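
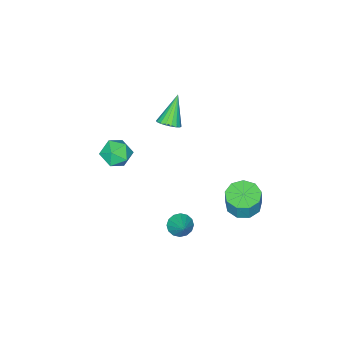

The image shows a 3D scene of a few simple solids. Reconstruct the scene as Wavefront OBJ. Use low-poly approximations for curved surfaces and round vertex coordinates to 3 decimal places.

v -2.333 2.982 -4.51
v -1.481 3.267 -4.709
v -1.255 3.403 -3.549
v -2.107 3.118 -3.35
v -1.874 3.759 -4.69
v -1.648 3.894 -3.53
v -2.481 3.887 -4.587
v -2.255 4.023 -3.427
v -3.019 3.592 -4.448
v -2.794 3.727 -3.288
v -3.236 3.011 -4.338
v -3.01 3.147 -3.178
v -3.03 2.417 -4.309
v -2.805 2.553 -3.148
v -2.498 2.088 -4.373
v -2.273 2.223 -3.213
v -1.889 2.176 -4.502
v -1.663 2.312 -3.342
v -1.487 2.642 -4.635
v -1.261 2.778 -3.474
v 1.25 1.922 -3.963
v 1.576 2.188 -4.484
v 1.89 2.718 -3.157
v 1.291 2.382 -4.449
v 0.994 2.452 -4.283
v 0.767 2.381 -4.031
v 0.668 2.187 -3.761
v 0.726 1.921 -3.545
v 0.924 1.657 -3.441
v 1.21 1.463 -3.477
v 1.506 1.392 -3.642
v 1.734 1.464 -3.894
v 1.832 1.658 -4.164
v 1.774 1.923 -4.38
v -2.416 -2.025 -1.254
v -2.082 -2.579 -1.125
v -3.484 -2.335 0.174
v -1.935 -2.376 -0.971
v -1.883 -2.104 -0.873
v -1.938 -1.816 -0.851
v -2.087 -1.569 -0.909
v -2.301 -1.413 -1.035
v -2.538 -1.378 -1.205
v -2.751 -1.471 -1.384
v -2.898 -1.674 -1.538
v -2.95 -1.946 -1.635
v -2.895 -2.234 -1.657
v -2.746 -2.48 -1.6
v -2.532 -2.637 -1.474
v -2.295 -2.672 -1.304
v 0.003 -2.903 -3.522
v 0.777 -3.119 -3.064
v -0.797 -3.721 -2.556
v -0.023 -3.937 -2.098
v -0.347 -3.071 -2.076
v 0.147 -2.565 -2.673
v -0.167 -4.275 -2.947
v 0.327 -3.769 -3.544
v 0.672 -3.967 -2.709
v 0.561 -3.223 -2.17
v -0.581 -3.617 -3.45
v -0.692 -2.873 -2.911
f 2 1 5
f 2 5 3
f 3 5 6
f 3 6 4
f 5 1 7
f 5 7 6
f 6 7 8
f 6 8 4
f 7 1 9
f 7 9 8
f 8 9 10
f 8 10 4
f 9 1 11
f 9 11 10
f 10 11 12
f 10 12 4
f 11 1 13
f 11 13 12
f 12 13 14
f 12 14 4
f 13 1 15
f 13 15 14
f 14 15 16
f 14 16 4
f 15 1 17
f 15 17 16
f 16 17 18
f 16 18 4
f 17 1 19
f 17 19 18
f 18 19 20
f 18 20 4
f 19 1 2
f 19 2 20
f 20 2 3
f 20 3 4
f 22 21 24
f 22 24 23
f 24 21 25
f 24 25 23
f 25 21 26
f 25 26 23
f 26 21 27
f 26 27 23
f 27 21 28
f 27 28 23
f 28 21 29
f 28 29 23
f 29 21 30
f 29 30 23
f 30 21 31
f 30 31 23
f 31 21 32
f 31 32 23
f 32 21 33
f 32 33 23
f 33 21 34
f 33 34 23
f 34 21 22
f 34 22 23
f 36 35 38
f 36 38 37
f 38 35 39
f 38 39 37
f 39 35 40
f 39 40 37
f 40 35 41
f 40 41 37
f 41 35 42
f 41 42 37
f 42 35 43
f 42 43 37
f 43 35 44
f 43 44 37
f 44 35 45
f 44 45 37
f 45 35 46
f 45 46 37
f 46 35 47
f 46 47 37
f 47 35 48
f 47 48 37
f 48 35 49
f 48 49 37
f 49 35 50
f 49 50 37
f 50 35 36
f 50 36 37
f 51 62 56
f 51 56 52
f 51 52 58
f 51 58 61
f 51 61 62
f 52 56 60
f 56 62 55
f 62 61 53
f 61 58 57
f 58 52 59
f 54 60 55
f 54 55 53
f 54 53 57
f 54 57 59
f 54 59 60
f 55 60 56
f 53 55 62
f 57 53 61
f 59 57 58
f 60 59 52



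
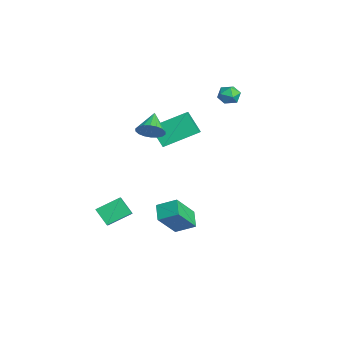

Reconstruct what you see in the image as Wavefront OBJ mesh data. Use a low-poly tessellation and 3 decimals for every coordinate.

v -1.906 -4.14 -3.841
v -2.02 -2.743 -3.158
v -1.179 -3.657 -4.708
v -1.294 -2.26 -4.025
v -1.206 -4.32 -3.355
v -1.321 -2.923 -2.672
v -0.48 -3.837 -4.222
v -0.594 -2.44 -3.539
v 2.141 -0.666 -3.557
v 1.18 -0.532 -3.037
v 2.576 0.348 -3.012
v 1.615 0.481 -2.493
v 2.805 -1.761 -2.047
v 1.844 -1.628 -1.528
v 3.24 -0.748 -1.503
v 2.279 -0.614 -0.983
v 0.894 -1.704 3.551
v 1.374 -1.18 3.94
v -0.214 -1.236 4.289
v 1.263 -0.99 3.654
v 1.08 -0.942 3.348
v 0.859 -1.044 3.082
v 0.645 -1.277 2.909
v 0.481 -1.595 2.863
v 0.398 -1.934 2.953
v 0.414 -2.227 3.162
v 0.524 -2.417 3.448
v 0.708 -2.465 3.755
v 0.928 -2.363 4.021
v 1.142 -2.13 4.194
v 1.306 -1.812 4.24
v 1.389 -1.473 4.149
v -0.937 -1.322 2.848
v -0.857 0.654 3.764
v -2.217 -0.943 2.142
v -2.137 1.033 3.059
v -0.143 -0.813 1.681
v -0.063 1.163 2.598
v -1.423 -0.434 0.976
v -1.343 1.542 1.892
v -3.458 4.318 3.489
v -3.02 3.744 3.421
v -4.36 3.676 3.099
v -3.922 3.102 3.031
v -4.093 3.352 3.69
v -3.535 3.748 3.931
v -3.845 3.672 2.589
v -3.287 4.068 2.83
v -3.259 3.344 2.864
v -3.412 3.147 3.545
v -3.968 4.273 2.975
v -4.121 4.076 3.656
f 2 4 1
f 5 2 1
f 1 4 3
f 3 5 1
f 2 8 4
f 6 2 5
f 6 8 2
f 4 8 3
f 7 5 3
f 3 8 7
f 7 6 5
f 8 6 7
f 10 12 9
f 13 10 9
f 9 12 11
f 11 13 9
f 10 16 12
f 14 10 13
f 14 16 10
f 12 16 11
f 15 13 11
f 11 16 15
f 15 14 13
f 16 14 15
f 18 17 20
f 18 20 19
f 20 17 21
f 20 21 19
f 21 17 22
f 21 22 19
f 22 17 23
f 22 23 19
f 23 17 24
f 23 24 19
f 24 17 25
f 24 25 19
f 25 17 26
f 25 26 19
f 26 17 27
f 26 27 19
f 27 17 28
f 27 28 19
f 28 17 29
f 28 29 19
f 29 17 30
f 29 30 19
f 30 17 31
f 30 31 19
f 31 17 32
f 31 32 19
f 32 17 18
f 32 18 19
f 34 36 33
f 37 34 33
f 33 36 35
f 35 37 33
f 34 40 36
f 38 34 37
f 38 40 34
f 36 40 35
f 39 37 35
f 35 40 39
f 39 38 37
f 40 38 39
f 41 52 46
f 41 46 42
f 41 42 48
f 41 48 51
f 41 51 52
f 42 46 50
f 46 52 45
f 52 51 43
f 51 48 47
f 48 42 49
f 44 50 45
f 44 45 43
f 44 43 47
f 44 47 49
f 44 49 50
f 45 50 46
f 43 45 52
f 47 43 51
f 49 47 48
f 50 49 42



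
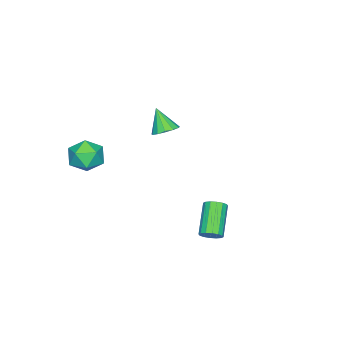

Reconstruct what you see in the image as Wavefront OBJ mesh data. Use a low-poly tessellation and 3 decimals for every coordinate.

v -2.435 -3.113 -0.519
v -2.12 -3.655 -0.756
v -2.705 -3.767 0.619
v -1.859 -3.45 -0.576
v -1.78 -3.138 -0.378
v -1.91 -2.818 -0.225
v -2.206 -2.592 -0.165
v -2.575 -2.531 -0.218
v -2.9 -2.655 -0.366
v -3.076 -2.924 -0.563
v -3.05 -3.254 -0.746
v -2.828 -3.538 -0.857
v -2.481 -3.688 -0.86
v 2.749 -3.134 1.395
v 3.262 -2.768 0.762
v 3.558 -4.332 1.358
v 4.071 -3.966 0.725
v 4.092 -3.644 1.558
v 3.592 -2.903 1.581
v 3.228 -4.197 0.539
v 2.728 -3.456 0.562
v 3.558 -3.425 0.232
v 4.092 -3.083 0.862
v 2.728 -4.017 1.258
v 3.262 -3.675 1.888
v 2.739 2.079 -2.377
v 3.008 2.285 -1.982
v 1.81 1.827 -0.928
v 1.541 1.621 -1.323
v 2.852 2.485 -2.072
v 1.654 2.027 -1.018
v 2.666 2.576 -2.244
v 1.468 2.119 -1.19
v 2.499 2.534 -2.452
v 1.301 2.077 -1.398
v 2.397 2.37 -2.639
v 1.199 1.913 -1.585
v 2.387 2.128 -2.756
v 1.189 1.671 -1.702
v 2.47 1.873 -2.772
v 1.272 1.415 -1.718
v 2.626 1.673 -2.682
v 1.428 1.215 -1.628
v 2.812 1.581 -2.51
v 1.614 1.124 -1.456
v 2.979 1.623 -2.302
v 1.781 1.166 -1.248
v 3.081 1.787 -2.115
v 1.883 1.33 -1.061
v 3.091 2.029 -1.998
v 1.893 1.572 -0.944
f 2 1 4
f 2 4 3
f 4 1 5
f 4 5 3
f 5 1 6
f 5 6 3
f 6 1 7
f 6 7 3
f 7 1 8
f 7 8 3
f 8 1 9
f 8 9 3
f 9 1 10
f 9 10 3
f 10 1 11
f 10 11 3
f 11 1 12
f 11 12 3
f 12 1 13
f 12 13 3
f 13 1 2
f 13 2 3
f 14 25 19
f 14 19 15
f 14 15 21
f 14 21 24
f 14 24 25
f 15 19 23
f 19 25 18
f 25 24 16
f 24 21 20
f 21 15 22
f 17 23 18
f 17 18 16
f 17 16 20
f 17 20 22
f 17 22 23
f 18 23 19
f 16 18 25
f 20 16 24
f 22 20 21
f 23 22 15
f 27 26 30
f 27 30 28
f 28 30 31
f 28 31 29
f 30 26 32
f 30 32 31
f 31 32 33
f 31 33 29
f 32 26 34
f 32 34 33
f 33 34 35
f 33 35 29
f 34 26 36
f 34 36 35
f 35 36 37
f 35 37 29
f 36 26 38
f 36 38 37
f 37 38 39
f 37 39 29
f 38 26 40
f 38 40 39
f 39 40 41
f 39 41 29
f 40 26 42
f 40 42 41
f 41 42 43
f 41 43 29
f 42 26 44
f 42 44 43
f 43 44 45
f 43 45 29
f 44 26 46
f 44 46 45
f 45 46 47
f 45 47 29
f 46 26 48
f 46 48 47
f 47 48 49
f 47 49 29
f 48 26 50
f 48 50 49
f 49 50 51
f 49 51 29
f 50 26 27
f 50 27 51
f 51 27 28
f 51 28 29



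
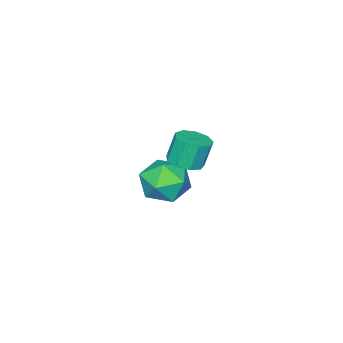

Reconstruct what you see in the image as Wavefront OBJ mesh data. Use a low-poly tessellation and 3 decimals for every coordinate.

v 0.776 -0.682 1.441
v 1.385 -0.983 1.649
v 1.072 -0.839 2.768
v 0.464 -0.538 2.559
v 1.443 -0.503 1.604
v 1.131 -0.359 2.722
v 1.19 -0.107 1.482
v 0.878 0.037 2.601
v 0.743 0.02 1.341
v 0.431 0.164 2.46
v 0.311 -0.181 1.247
v -0.001 -0.038 2.365
v 0.097 -0.617 1.243
v -0.215 -0.473 2.361
v 0.201 -1.083 1.332
v -0.111 -0.94 2.45
v 0.573 -1.362 1.472
v 0.261 -1.218 2.59
v 1.041 -1.322 1.597
v 0.729 -1.178 2.715
v -2.434 -3.44 -1.699
v -1.574 -2.746 -1.912
v -1.666 -4.714 -2.748
v -0.806 -4.02 -2.961
v -0.938 -4.452 -1.93
v -1.413 -3.664 -1.282
v -1.827 -3.796 -3.378
v -2.302 -3.008 -2.73
v -1.199 -2.966 -2.95
v -0.65 -3.371 -2.056
v -2.59 -4.089 -2.604
v -2.041 -4.494 -1.71
f 2 1 5
f 2 5 3
f 3 5 6
f 3 6 4
f 5 1 7
f 5 7 6
f 6 7 8
f 6 8 4
f 7 1 9
f 7 9 8
f 8 9 10
f 8 10 4
f 9 1 11
f 9 11 10
f 10 11 12
f 10 12 4
f 11 1 13
f 11 13 12
f 12 13 14
f 12 14 4
f 13 1 15
f 13 15 14
f 14 15 16
f 14 16 4
f 15 1 17
f 15 17 16
f 16 17 18
f 16 18 4
f 17 1 19
f 17 19 18
f 18 19 20
f 18 20 4
f 19 1 2
f 19 2 20
f 20 2 3
f 20 3 4
f 21 32 26
f 21 26 22
f 21 22 28
f 21 28 31
f 21 31 32
f 22 26 30
f 26 32 25
f 32 31 23
f 31 28 27
f 28 22 29
f 24 30 25
f 24 25 23
f 24 23 27
f 24 27 29
f 24 29 30
f 25 30 26
f 23 25 32
f 27 23 31
f 29 27 28
f 30 29 22



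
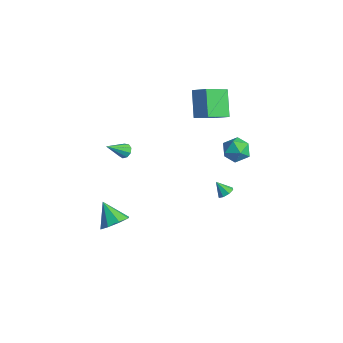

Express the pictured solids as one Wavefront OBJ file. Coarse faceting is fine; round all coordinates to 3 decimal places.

v 2.308 3.826 2.678
v 2.844 4.241 1.916
v 2.996 2.359 2.364
v 3.532 2.774 1.602
v 3.744 3.021 2.568
v 3.319 3.928 2.762
v 2.521 2.672 1.518
v 2.096 3.579 1.712
v 2.976 3.527 1.199
v 3.732 3.743 1.848
v 2.108 2.857 2.432
v 2.864 3.073 3.081
v -1.989 -1.875 0.956
v -1.722 -2.2 0.571
v -2.011 -3.225 2.084
v -1.461 -2.017 0.796
v -1.447 -1.767 1.095
v -1.686 -1.568 1.329
v -2.068 -1.512 1.388
v -2.412 -1.626 1.245
v -2.559 -1.856 0.967
v -2.439 -2.095 0.683
v -2.108 -2.231 0.527
v -0.641 4.202 2.299
v -0.416 2.35 3.368
v -1.912 4.932 3.83
v -1.687 3.081 4.899
v 0.287 4.639 2.861
v 0.512 2.788 3.93
v -0.984 5.37 4.392
v -0.759 3.518 5.461
v 1.215 3.788 -3.908
v 1.713 3.716 -3.562
v 0.585 3.452 -3.072
v 1.531 4.145 -3.527
v 1.164 4.364 -3.715
v 0.828 4.247 -4.016
v 0.718 3.86 -4.254
v 0.9 3.432 -4.289
v 1.266 3.212 -4.101
v 1.603 3.33 -3.8
v -0.467 -3.679 -4.411
v 0.282 -3.775 -3.666
v -1.733 -3.761 -3.149
v 0.086 -3.001 -3.813
v -0.433 -2.625 -4.31
v -0.972 -2.866 -4.866
v -1.215 -3.584 -5.156
v -1.02 -4.358 -5.009
v -0.5 -4.734 -4.513
v 0.039 -4.493 -3.956
f 1 12 6
f 1 6 2
f 1 2 8
f 1 8 11
f 1 11 12
f 2 6 10
f 6 12 5
f 12 11 3
f 11 8 7
f 8 2 9
f 4 10 5
f 4 5 3
f 4 3 7
f 4 7 9
f 4 9 10
f 5 10 6
f 3 5 12
f 7 3 11
f 9 7 8
f 10 9 2
f 14 13 16
f 14 16 15
f 16 13 17
f 16 17 15
f 17 13 18
f 17 18 15
f 18 13 19
f 18 19 15
f 19 13 20
f 19 20 15
f 20 13 21
f 20 21 15
f 21 13 22
f 21 22 15
f 22 13 23
f 22 23 15
f 23 13 14
f 23 14 15
f 25 27 24
f 28 25 24
f 24 27 26
f 26 28 24
f 25 31 27
f 29 25 28
f 29 31 25
f 27 31 26
f 30 28 26
f 26 31 30
f 30 29 28
f 31 29 30
f 33 32 35
f 33 35 34
f 35 32 36
f 35 36 34
f 36 32 37
f 36 37 34
f 37 32 38
f 37 38 34
f 38 32 39
f 38 39 34
f 39 32 40
f 39 40 34
f 40 32 41
f 40 41 34
f 41 32 33
f 41 33 34
f 43 42 45
f 43 45 44
f 45 42 46
f 45 46 44
f 46 42 47
f 46 47 44
f 47 42 48
f 47 48 44
f 48 42 49
f 48 49 44
f 49 42 50
f 49 50 44
f 50 42 51
f 50 51 44
f 51 42 43
f 51 43 44



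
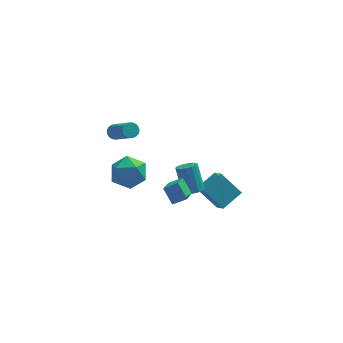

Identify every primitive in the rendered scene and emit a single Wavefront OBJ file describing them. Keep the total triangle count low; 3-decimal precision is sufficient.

v 0.726 -3.351 -1.918
v 0.378 -4.654 -1.174
v 0.24 -2.712 -1.025
v -0.108 -4.015 -0.282
v 1.568 -3.325 -1.478
v 1.22 -4.628 -0.735
v 1.082 -2.686 -0.586
v 0.734 -3.989 0.158
v -1.861 0.86 -2.207
v -1.213 0.079 -2.939
v -2.787 -0.719 -1.341
v -2.139 -1.5 -2.073
v -1.554 -0.855 -1.175
v -0.982 0.121 -1.71
v -3.018 -0.761 -2.57
v -2.446 0.215 -3.105
v -1.928 -0.923 -3.163
v -1.023 -0.98 -2.301
v -2.977 0.34 -1.979
v -2.072 0.283 -1.117
v 1.767 -1.895 -2.629
v 2.151 -1.383 -2.827
v 1.778 -0.494 -1.248
v 1.393 -1.005 -1.051
v 1.834 -1.307 -2.944
v 1.461 -0.418 -1.366
v 1.499 -1.389 -2.978
v 1.125 -0.499 -1.399
v 1.235 -1.606 -2.918
v 0.862 -0.717 -1.339
v 1.114 -1.901 -2.78
v 0.741 -1.011 -1.202
v 1.168 -2.194 -2.603
v 0.794 -1.304 -1.024
v 1.382 -2.406 -2.432
v 1.009 -1.517 -0.853
v 1.699 -2.482 -2.314
v 1.326 -1.593 -0.736
v 2.035 -2.401 -2.281
v 1.661 -1.511 -0.702
v 2.298 -2.183 -2.341
v 1.925 -1.294 -0.762
v 2.419 -1.889 -2.478
v 2.046 -0.999 -0.9
v 2.366 -1.596 -2.656
v 1.992 -0.706 -1.077
v -2.747 -1.53 2.829
v -2.29 -1.263 2.809
v -1.415 -2.663 4.172
v -1.873 -2.93 4.191
v -2.393 -1.165 2.977
v -1.519 -2.564 4.339
v -2.558 -1.129 3.119
v -1.683 -2.529 4.482
v -2.755 -1.163 3.211
v -1.881 -2.563 4.573
v -2.951 -1.261 3.237
v -2.077 -2.66 4.599
v -3.112 -1.405 3.192
v -2.238 -2.804 4.555
v -3.21 -1.57 3.085
v -2.335 -2.97 4.447
v -3.227 -1.729 2.933
v -2.353 -3.128 4.295
v -3.162 -1.854 2.763
v -2.288 -3.253 4.126
v -3.025 -1.922 2.605
v -2.151 -3.321 3.967
v -2.84 -1.923 2.485
v -1.965 -3.322 3.848
v -2.639 -1.856 2.425
v -1.764 -3.255 3.787
v -2.457 -1.733 2.434
v -1.582 -3.132 3.797
v -2.324 -1.574 2.512
v -1.45 -2.974 3.875
v -2.265 -1.408 2.645
v -1.391 -2.808 4.007
v 3.222 -1 -5.165
v 3.528 -1.954 -4.384
v 2.025 -0.339 -3.89
v 2.331 -1.293 -3.109
v 4.389 -0.107 -4.531
v 4.695 -1.061 -3.75
v 3.192 0.554 -3.256
v 3.498 -0.4 -2.475
f 2 4 1
f 5 2 1
f 1 4 3
f 3 5 1
f 2 8 4
f 6 2 5
f 6 8 2
f 4 8 3
f 7 5 3
f 3 8 7
f 7 6 5
f 8 6 7
f 9 20 14
f 9 14 10
f 9 10 16
f 9 16 19
f 9 19 20
f 10 14 18
f 14 20 13
f 20 19 11
f 19 16 15
f 16 10 17
f 12 18 13
f 12 13 11
f 12 11 15
f 12 15 17
f 12 17 18
f 13 18 14
f 11 13 20
f 15 11 19
f 17 15 16
f 18 17 10
f 22 21 25
f 22 25 23
f 23 25 26
f 23 26 24
f 25 21 27
f 25 27 26
f 26 27 28
f 26 28 24
f 27 21 29
f 27 29 28
f 28 29 30
f 28 30 24
f 29 21 31
f 29 31 30
f 30 31 32
f 30 32 24
f 31 21 33
f 31 33 32
f 32 33 34
f 32 34 24
f 33 21 35
f 33 35 34
f 34 35 36
f 34 36 24
f 35 21 37
f 35 37 36
f 36 37 38
f 36 38 24
f 37 21 39
f 37 39 38
f 38 39 40
f 38 40 24
f 39 21 41
f 39 41 40
f 40 41 42
f 40 42 24
f 41 21 43
f 41 43 42
f 42 43 44
f 42 44 24
f 43 21 45
f 43 45 44
f 44 45 46
f 44 46 24
f 45 21 22
f 45 22 46
f 46 22 23
f 46 23 24
f 48 47 51
f 48 51 49
f 49 51 52
f 49 52 50
f 51 47 53
f 51 53 52
f 52 53 54
f 52 54 50
f 53 47 55
f 53 55 54
f 54 55 56
f 54 56 50
f 55 47 57
f 55 57 56
f 56 57 58
f 56 58 50
f 57 47 59
f 57 59 58
f 58 59 60
f 58 60 50
f 59 47 61
f 59 61 60
f 60 61 62
f 60 62 50
f 61 47 63
f 61 63 62
f 62 63 64
f 62 64 50
f 63 47 65
f 63 65 64
f 64 65 66
f 64 66 50
f 65 47 67
f 65 67 66
f 66 67 68
f 66 68 50
f 67 47 69
f 67 69 68
f 68 69 70
f 68 70 50
f 69 47 71
f 69 71 70
f 70 71 72
f 70 72 50
f 71 47 73
f 71 73 72
f 72 73 74
f 72 74 50
f 73 47 75
f 73 75 74
f 74 75 76
f 74 76 50
f 75 47 77
f 75 77 76
f 76 77 78
f 76 78 50
f 77 47 48
f 77 48 78
f 78 48 49
f 78 49 50
f 80 82 79
f 83 80 79
f 79 82 81
f 81 83 79
f 80 86 82
f 84 80 83
f 84 86 80
f 82 86 81
f 85 83 81
f 81 86 85
f 85 84 83
f 86 84 85



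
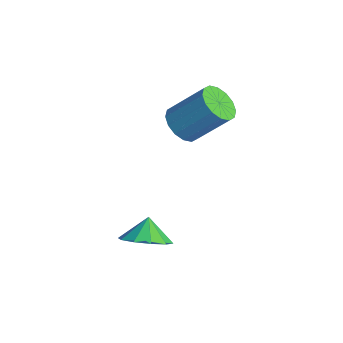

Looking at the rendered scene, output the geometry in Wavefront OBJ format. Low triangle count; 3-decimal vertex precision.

v 3.599 -2.574 -2.284
v 4.253 -1.689 -2.289
v 3.001 -2.126 -1.476
v 3.746 -1.578 -2.727
v 3.182 -1.847 -2.996
v 2.778 -2.394 -2.993
v 2.687 -3.009 -2.718
v 2.945 -3.458 -2.278
v 3.453 -3.57 -1.84
v 4.016 -3.301 -1.571
v 4.421 -2.754 -1.574
v 4.511 -2.139 -1.849
v -0.251 1.11 0.231
v 0.38 0.432 0.444
v 1.202 1.693 2.022
v 0.571 2.37 1.809
v 0.602 0.711 0.106
v 1.424 1.972 1.683
v 0.596 1.097 -0.199
v 1.417 2.357 1.378
v 0.363 1.486 -0.389
v 1.184 2.747 1.189
v -0.035 1.774 -0.412
v 0.786 3.035 1.165
v -0.49 1.885 -0.263
v 0.331 3.145 1.314
v -0.882 1.787 0.018
v -0.06 3.048 1.596
v -1.104 1.508 0.357
v -0.282 2.769 1.934
v -1.097 1.123 0.662
v -0.276 2.383 2.239
v -0.864 0.733 0.851
v -0.043 1.994 2.429
v -0.466 0.445 0.875
v 0.355 1.706 2.452
v -0.011 0.335 0.726
v 0.81 1.595 2.303
f 2 1 4
f 2 4 3
f 4 1 5
f 4 5 3
f 5 1 6
f 5 6 3
f 6 1 7
f 6 7 3
f 7 1 8
f 7 8 3
f 8 1 9
f 8 9 3
f 9 1 10
f 9 10 3
f 10 1 11
f 10 11 3
f 11 1 12
f 11 12 3
f 12 1 2
f 12 2 3
f 14 13 17
f 14 17 15
f 15 17 18
f 15 18 16
f 17 13 19
f 17 19 18
f 18 19 20
f 18 20 16
f 19 13 21
f 19 21 20
f 20 21 22
f 20 22 16
f 21 13 23
f 21 23 22
f 22 23 24
f 22 24 16
f 23 13 25
f 23 25 24
f 24 25 26
f 24 26 16
f 25 13 27
f 25 27 26
f 26 27 28
f 26 28 16
f 27 13 29
f 27 29 28
f 28 29 30
f 28 30 16
f 29 13 31
f 29 31 30
f 30 31 32
f 30 32 16
f 31 13 33
f 31 33 32
f 32 33 34
f 32 34 16
f 33 13 35
f 33 35 34
f 34 35 36
f 34 36 16
f 35 13 37
f 35 37 36
f 36 37 38
f 36 38 16
f 37 13 14
f 37 14 38
f 38 14 15
f 38 15 16



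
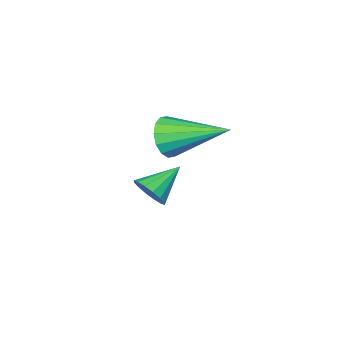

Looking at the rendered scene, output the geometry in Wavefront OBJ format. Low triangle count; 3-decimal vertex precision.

v 2.102 -2.236 -0.773
v 2.412 -2.051 -0.269
v 0.998 -2.204 -0.107
v 2.329 -1.78 -0.419
v 2.185 -1.631 -0.665
v 2.019 -1.645 -0.939
v 1.876 -1.816 -1.169
v 1.793 -2.101 -1.293
v 1.793 -2.421 -1.277
v 1.876 -2.692 -1.127
v 2.019 -2.841 -0.881
v 2.185 -2.828 -0.607
v 2.329 -2.656 -0.377
v 2.412 -2.372 -0.253
v 2.746 -0.585 2.618
v 3.033 -0.198 2.096
v 1.894 1.025 3.342
v 2.709 -0.31 1.964
v 2.395 -0.496 2.007
v 2.175 -0.705 2.214
v 2.108 -0.883 2.529
v 2.212 -0.98 2.868
v 2.459 -0.972 3.139
v 2.783 -0.859 3.272
v 3.097 -0.674 3.229
v 3.317 -0.464 3.022
v 3.384 -0.287 2.707
v 3.281 -0.189 2.368
f 2 1 4
f 2 4 3
f 4 1 5
f 4 5 3
f 5 1 6
f 5 6 3
f 6 1 7
f 6 7 3
f 7 1 8
f 7 8 3
f 8 1 9
f 8 9 3
f 9 1 10
f 9 10 3
f 10 1 11
f 10 11 3
f 11 1 12
f 11 12 3
f 12 1 13
f 12 13 3
f 13 1 14
f 13 14 3
f 14 1 2
f 14 2 3
f 16 15 18
f 16 18 17
f 18 15 19
f 18 19 17
f 19 15 20
f 19 20 17
f 20 15 21
f 20 21 17
f 21 15 22
f 21 22 17
f 22 15 23
f 22 23 17
f 23 15 24
f 23 24 17
f 24 15 25
f 24 25 17
f 25 15 26
f 25 26 17
f 26 15 27
f 26 27 17
f 27 15 28
f 27 28 17
f 28 15 16
f 28 16 17



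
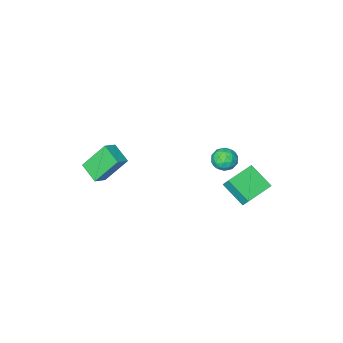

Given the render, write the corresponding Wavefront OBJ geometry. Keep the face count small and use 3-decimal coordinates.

v -1.303 2.902 4.301
v -0.901 3.425 3.814
v -0.519 1.915 3.886
v -0.117 2.438 3.399
v -0.042 2.496 4.214
v -0.526 3.106 4.47
v -0.894 2.234 3.23
v -1.378 2.844 3.486
v -0.648 3.012 3.152
v -0.122 3.174 3.76
v -1.298 2.166 3.94
v -0.772 2.328 4.548
v -1.17 3.25 4.094
v -0.25 2.09 3.606
v -0.205 2.124 4.085
v 0.031 2.431 3.799
v -0.95 3.063 4.479
v -0.714 3.37 4.193
v -0.21 2.824 4.428
v -0.706 1.97 3.507
v -0.47 2.277 3.221
v -1.451 2.909 3.901
v -1.215 3.216 3.615
v -1.21 2.516 3.272
v -0.786 3.315 3.418
v -0.325 2.735 3.175
v -0.781 2.615 3.075
v -1.066 2.974 3.226
v -0.476 3.411 3.776
v -0.016 2.83 3.532
v 0.028 2.864 4.011
v -0.256 3.223 4.161
v -0.328 3.168 3.387
v -1.404 2.51 4.168
v -0.944 1.929 3.924
v -1.164 2.117 3.539
v -1.448 2.476 3.689
v -1.095 2.605 4.525
v -0.634 2.025 4.282
v -0.354 2.366 4.474
v -0.639 2.725 4.625
v -1.092 2.172 4.313
v -2.168 2.723 2.266
v -2.213 3.183 2.944
v -2.541 4.144 1.278
v -2.586 4.603 1.956
v -0.294 3.117 2.124
v -0.339 3.576 2.802
v -0.667 4.537 1.136
v -0.712 4.997 1.814
v 2.438 -3.834 1.963
v 3.272 -3.616 2.429
v 2.405 -2.526 1.411
v 3.239 -2.308 1.877
v 3.581 -4.532 0.243
v 4.415 -4.314 0.709
v 3.548 -3.224 -0.309
v 4.382 -3.006 0.157
f 1 38 17
f 38 12 41
f 17 41 6
f 38 41 17
f 1 17 13
f 17 6 18
f 13 18 2
f 17 18 13
f 1 13 22
f 13 2 23
f 22 23 8
f 13 23 22
f 1 22 34
f 22 8 37
f 34 37 11
f 22 37 34
f 1 34 38
f 34 11 42
f 38 42 12
f 34 42 38
f 2 18 29
f 18 6 32
f 29 32 10
f 18 32 29
f 6 41 19
f 41 12 40
f 19 40 5
f 41 40 19
f 12 42 39
f 42 11 35
f 39 35 3
f 42 35 39
f 11 37 36
f 37 8 24
f 36 24 7
f 37 24 36
f 8 23 28
f 23 2 25
f 28 25 9
f 23 25 28
f 4 30 16
f 30 10 31
f 16 31 5
f 30 31 16
f 4 16 14
f 16 5 15
f 14 15 3
f 16 15 14
f 4 14 21
f 14 3 20
f 21 20 7
f 14 20 21
f 4 21 26
f 21 7 27
f 26 27 9
f 21 27 26
f 4 26 30
f 26 9 33
f 30 33 10
f 26 33 30
f 5 31 19
f 31 10 32
f 19 32 6
f 31 32 19
f 3 15 39
f 15 5 40
f 39 40 12
f 15 40 39
f 7 20 36
f 20 3 35
f 36 35 11
f 20 35 36
f 9 27 28
f 27 7 24
f 28 24 8
f 27 24 28
f 10 33 29
f 33 9 25
f 29 25 2
f 33 25 29
f 44 46 43
f 47 44 43
f 43 46 45
f 45 47 43
f 44 50 46
f 48 44 47
f 48 50 44
f 46 50 45
f 49 47 45
f 45 50 49
f 49 48 47
f 50 48 49
f 52 54 51
f 55 52 51
f 51 54 53
f 53 55 51
f 52 58 54
f 56 52 55
f 56 58 52
f 54 58 53
f 57 55 53
f 53 58 57
f 57 56 55
f 58 56 57



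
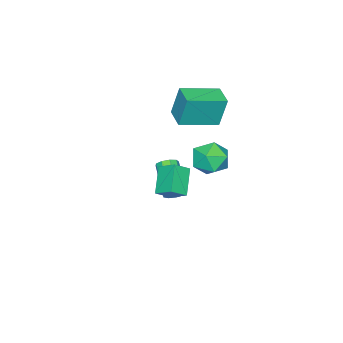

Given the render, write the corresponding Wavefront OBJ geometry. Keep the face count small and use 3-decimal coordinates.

v -0.679 2.447 1.779
v 0.065 2.226 1.069
v -1.305 0.874 1.611
v -0.561 0.653 0.901
v -0.3 0.793 1.91
v 0.087 1.765 2.014
v -1.327 1.335 0.666
v -0.94 2.307 0.77
v -0.336 1.539 0.381
v 0.299 1.204 1.15
v -1.539 1.896 1.53
v -0.904 1.561 2.299
v -4.126 -0.777 1.677
v -4.333 -0.431 3.4
v -3.36 0.193 1.574
v -3.568 0.539 3.297
v -2.492 -2.019 2.123
v -2.7 -1.673 3.846
v -1.727 -1.049 2.02
v -1.934 -0.703 3.743
v -2.214 -1.6 -3.657
v -1.772 -1.618 -3.252
v -2.884 -2.879 -2.097
v -3.326 -2.86 -2.503
v -2.029 -1.311 -3.165
v -3.142 -2.572 -2.01
v -2.373 -1.139 -3.308
v -3.486 -2.399 -2.153
v -2.642 -1.182 -3.615
v -3.755 -2.443 -2.46
v -2.711 -1.421 -3.942
v -3.824 -2.682 -2.787
v -2.547 -1.743 -4.135
v -3.659 -3.004 -2.98
v -2.227 -1.999 -4.105
v -3.339 -3.259 -2.951
v -1.9 -2.067 -3.866
v -3.013 -3.328 -2.711
v -1.721 -1.917 -3.529
v -2.834 -3.178 -2.374
v 1.92 0.393 1.792
v 1.964 1.318 2.348
v 1.209 0.758 1.242
v 1.254 1.682 1.798
v 2.966 0.938 0.802
v 3.011 1.862 1.358
v 2.256 1.302 0.252
v 2.3 2.227 0.808
f 1 12 6
f 1 6 2
f 1 2 8
f 1 8 11
f 1 11 12
f 2 6 10
f 6 12 5
f 12 11 3
f 11 8 7
f 8 2 9
f 4 10 5
f 4 5 3
f 4 3 7
f 4 7 9
f 4 9 10
f 5 10 6
f 3 5 12
f 7 3 11
f 9 7 8
f 10 9 2
f 14 16 13
f 17 14 13
f 13 16 15
f 15 17 13
f 14 20 16
f 18 14 17
f 18 20 14
f 16 20 15
f 19 17 15
f 15 20 19
f 19 18 17
f 20 18 19
f 22 21 25
f 22 25 23
f 23 25 26
f 23 26 24
f 25 21 27
f 25 27 26
f 26 27 28
f 26 28 24
f 27 21 29
f 27 29 28
f 28 29 30
f 28 30 24
f 29 21 31
f 29 31 30
f 30 31 32
f 30 32 24
f 31 21 33
f 31 33 32
f 32 33 34
f 32 34 24
f 33 21 35
f 33 35 34
f 34 35 36
f 34 36 24
f 35 21 37
f 35 37 36
f 36 37 38
f 36 38 24
f 37 21 39
f 37 39 38
f 38 39 40
f 38 40 24
f 39 21 22
f 39 22 40
f 40 22 23
f 40 23 24
f 42 44 41
f 45 42 41
f 41 44 43
f 43 45 41
f 42 48 44
f 46 42 45
f 46 48 42
f 44 48 43
f 47 45 43
f 43 48 47
f 47 46 45
f 48 46 47



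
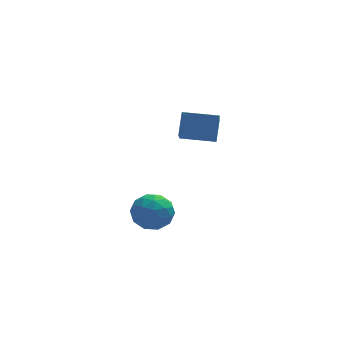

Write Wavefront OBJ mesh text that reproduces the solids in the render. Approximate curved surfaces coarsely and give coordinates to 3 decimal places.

v -1.41 -0.233 3.923
v -1.175 0.453 4.941
v -1.144 1.524 2.677
v -0.909 2.21 3.695
v 0.169 -0.57 3.785
v 0.404 0.116 4.803
v 0.435 1.187 2.539
v 0.67 1.873 3.557
v -2.44 1.386 -2.015
v -1.838 1.352 -1.167
v -3.062 -0.132 -1.633
v -2.46 -0.166 -0.785
v -3.255 0.505 -0.833
v -2.871 1.443 -1.069
v -2.029 -0.223 -1.731
v -1.645 0.715 -1.967
v -1.584 0.358 -0.991
v -2.342 0.808 -0.436
v -2.558 0.412 -2.364
v -3.316 0.862 -1.809
v -2.085 1.502 -1.624
v -2.815 -0.282 -1.176
v -3.283 0.112 -1.204
v -2.929 0.092 -0.705
v -2.691 1.555 -1.567
v -2.338 1.536 -1.068
v -3.17 1.038 -0.872
v -2.562 -0.316 -1.732
v -2.209 -0.335 -1.233
v -1.971 1.128 -2.095
v -1.617 1.108 -1.596
v -1.73 0.182 -1.928
v -1.582 0.899 -1.022
v -1.947 0.006 -0.798
v -1.694 -0.027 -1.354
v -1.468 0.524 -1.493
v -2.027 1.163 -0.696
v -2.392 0.27 -0.472
v -2.859 0.664 -0.5
v -2.634 1.216 -0.639
v -1.877 0.578 -0.593
v -2.508 0.95 -2.328
v -2.873 0.057 -2.104
v -2.266 0.004 -2.161
v -2.041 0.556 -2.3
v -2.953 1.214 -2.002
v -3.318 0.321 -1.778
v -3.432 0.696 -1.307
v -3.206 1.247 -1.446
v -3.023 0.642 -2.207
f 2 4 1
f 5 2 1
f 1 4 3
f 3 5 1
f 2 8 4
f 6 2 5
f 6 8 2
f 4 8 3
f 7 5 3
f 3 8 7
f 7 6 5
f 8 6 7
f 9 46 25
f 46 20 49
f 25 49 14
f 46 49 25
f 9 25 21
f 25 14 26
f 21 26 10
f 25 26 21
f 9 21 30
f 21 10 31
f 30 31 16
f 21 31 30
f 9 30 42
f 30 16 45
f 42 45 19
f 30 45 42
f 9 42 46
f 42 19 50
f 46 50 20
f 42 50 46
f 10 26 37
f 26 14 40
f 37 40 18
f 26 40 37
f 14 49 27
f 49 20 48
f 27 48 13
f 49 48 27
f 20 50 47
f 50 19 43
f 47 43 11
f 50 43 47
f 19 45 44
f 45 16 32
f 44 32 15
f 45 32 44
f 16 31 36
f 31 10 33
f 36 33 17
f 31 33 36
f 12 38 24
f 38 18 39
f 24 39 13
f 38 39 24
f 12 24 22
f 24 13 23
f 22 23 11
f 24 23 22
f 12 22 29
f 22 11 28
f 29 28 15
f 22 28 29
f 12 29 34
f 29 15 35
f 34 35 17
f 29 35 34
f 12 34 38
f 34 17 41
f 38 41 18
f 34 41 38
f 13 39 27
f 39 18 40
f 27 40 14
f 39 40 27
f 11 23 47
f 23 13 48
f 47 48 20
f 23 48 47
f 15 28 44
f 28 11 43
f 44 43 19
f 28 43 44
f 17 35 36
f 35 15 32
f 36 32 16
f 35 32 36
f 18 41 37
f 41 17 33
f 37 33 10
f 41 33 37



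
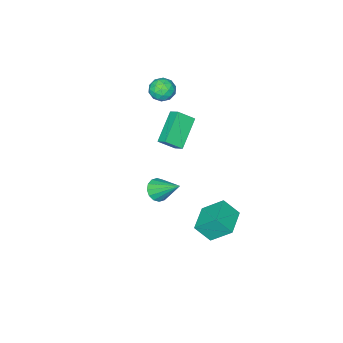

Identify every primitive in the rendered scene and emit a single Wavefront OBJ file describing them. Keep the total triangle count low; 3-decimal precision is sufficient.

v 0.022 1.074 -0.504
v 0.783 1.182 -0.457
v -0.262 2.546 0.744
v 0.665 1.414 -0.758
v 0.374 1.556 -0.991
v -0.011 1.568 -1.094
v -0.387 1.448 -1.038
v -0.654 1.228 -0.839
v -0.739 0.967 -0.551
v -0.62 0.735 -0.25
v -0.33 0.593 -0.016
v 0.055 0.581 0.086
v 0.431 0.7 0.031
v 0.698 0.92 -0.168
v -3.275 2.429 -4.616
v -2.718 1.688 -3.622
v -3.899 3.527 -3.447
v -3.341 2.785 -2.453
v -1.819 3.375 -4.727
v -1.261 2.633 -3.733
v -2.442 4.472 -3.558
v -1.885 3.731 -2.564
v -4.462 -2.639 3.742
v -3.94 -1.997 3.892
v -3.4 -3.423 3.408
v -2.878 -2.781 3.558
v -3.284 -3.15 4.195
v -3.94 -2.666 4.402
v -3.4 -2.754 2.898
v -4.056 -2.27 3.105
v -3.284 -2.068 3.37
v -3.212 -2.312 4.172
v -4.128 -3.108 3.128
v -4.056 -3.352 3.93
v -4.294 -2.249 3.846
v -3.046 -3.171 3.454
v -3.285 -3.388 3.828
v -2.978 -3.01 3.916
v -4.294 -2.643 4.146
v -3.987 -2.265 4.234
v -3.602 -2.943 4.412
v -3.353 -3.155 3.066
v -3.046 -2.777 3.154
v -4.362 -2.41 3.384
v -4.055 -2.032 3.472
v -3.738 -2.477 2.888
v -3.602 -1.913 3.628
v -2.978 -2.374 3.432
v -3.284 -2.358 3.044
v -3.67 -2.074 3.165
v -3.56 -2.057 4.099
v -2.936 -2.518 3.903
v -3.174 -2.735 4.277
v -3.56 -2.45 4.399
v -3.174 -2.099 3.792
v -4.404 -2.902 3.397
v -3.78 -3.363 3.201
v -3.78 -2.97 2.901
v -4.166 -2.685 3.023
v -4.362 -3.046 3.868
v -3.738 -3.507 3.672
v -3.67 -3.346 4.135
v -4.056 -3.062 4.256
v -4.166 -3.321 3.508
v -1.365 0.913 2.248
v -2.94 0.193 3.437
v -1.333 1.577 2.694
v -2.907 0.856 3.882
v -0.573 0.384 2.978
v -2.147 -0.337 4.166
v -0.54 1.047 3.423
v -2.115 0.327 4.612
f 2 1 4
f 2 4 3
f 4 1 5
f 4 5 3
f 5 1 6
f 5 6 3
f 6 1 7
f 6 7 3
f 7 1 8
f 7 8 3
f 8 1 9
f 8 9 3
f 9 1 10
f 9 10 3
f 10 1 11
f 10 11 3
f 11 1 12
f 11 12 3
f 12 1 13
f 12 13 3
f 13 1 14
f 13 14 3
f 14 1 2
f 14 2 3
f 16 18 15
f 19 16 15
f 15 18 17
f 17 19 15
f 16 22 18
f 20 16 19
f 20 22 16
f 18 22 17
f 21 19 17
f 17 22 21
f 21 20 19
f 22 20 21
f 23 60 39
f 60 34 63
f 39 63 28
f 60 63 39
f 23 39 35
f 39 28 40
f 35 40 24
f 39 40 35
f 23 35 44
f 35 24 45
f 44 45 30
f 35 45 44
f 23 44 56
f 44 30 59
f 56 59 33
f 44 59 56
f 23 56 60
f 56 33 64
f 60 64 34
f 56 64 60
f 24 40 51
f 40 28 54
f 51 54 32
f 40 54 51
f 28 63 41
f 63 34 62
f 41 62 27
f 63 62 41
f 34 64 61
f 64 33 57
f 61 57 25
f 64 57 61
f 33 59 58
f 59 30 46
f 58 46 29
f 59 46 58
f 30 45 50
f 45 24 47
f 50 47 31
f 45 47 50
f 26 52 38
f 52 32 53
f 38 53 27
f 52 53 38
f 26 38 36
f 38 27 37
f 36 37 25
f 38 37 36
f 26 36 43
f 36 25 42
f 43 42 29
f 36 42 43
f 26 43 48
f 43 29 49
f 48 49 31
f 43 49 48
f 26 48 52
f 48 31 55
f 52 55 32
f 48 55 52
f 27 53 41
f 53 32 54
f 41 54 28
f 53 54 41
f 25 37 61
f 37 27 62
f 61 62 34
f 37 62 61
f 29 42 58
f 42 25 57
f 58 57 33
f 42 57 58
f 31 49 50
f 49 29 46
f 50 46 30
f 49 46 50
f 32 55 51
f 55 31 47
f 51 47 24
f 55 47 51
f 66 68 65
f 69 66 65
f 65 68 67
f 67 69 65
f 66 72 68
f 70 66 69
f 70 72 66
f 68 72 67
f 71 69 67
f 67 72 71
f 71 70 69
f 72 70 71



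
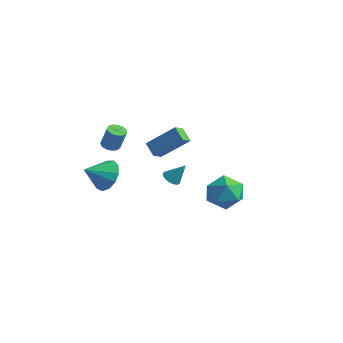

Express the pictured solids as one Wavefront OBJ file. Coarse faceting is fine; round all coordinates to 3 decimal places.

v -2.503 -3.628 3.205
v -2.081 -3.926 3.087
v -1.676 -3.831 4.297
v -2.097 -3.532 4.415
v -2 -3.643 3.038
v -1.595 -3.548 4.248
v -2.079 -3.355 3.041
v -1.673 -3.26 4.252
v -2.292 -3.153 3.097
v -1.887 -3.058 4.307
v -2.572 -3.102 3.187
v -2.167 -3.007 4.397
v -2.83 -3.218 3.282
v -2.425 -3.123 4.493
v -2.984 -3.464 3.353
v -2.579 -3.369 4.564
v -2.986 -3.762 3.377
v -2.58 -3.667 4.587
v -2.833 -4.017 3.346
v -2.428 -3.922 4.557
v -2.576 -4.148 3.27
v -2.171 -4.053 4.481
v -2.296 -4.115 3.174
v -1.891 -4.019 4.384
v -0.477 4.293 -3.485
v 0.077 3.344 -2.954
v -2.217 3.656 -2.806
v -1.663 2.707 -2.275
v -1.482 3.836 -1.849
v -0.407 4.229 -2.269
v -1.733 2.771 -3.491
v -0.658 3.164 -3.911
v -0.699 2.404 -2.958
v -0.544 3.062 -1.943
v -1.596 3.938 -3.817
v -1.441 4.596 -2.802
v -3.159 0.134 0.566
v -3.925 0.34 1.125
v -3.275 0.84 0.146
v -4.04 1.047 0.704
v -1.94 1.113 1.876
v -2.705 1.32 2.434
v -2.055 1.82 1.455
v -2.821 2.026 2.014
v 0.767 -2.539 1.638
v 1.194 -2.845 1.513
v 1.353 -2.121 2.622
v 1.24 -2.622 1.391
v 1.177 -2.38 1.325
v 1.021 -2.174 1.331
v 0.806 -2.052 1.407
v 0.582 -2.042 1.536
v 0.401 -2.146 1.689
v 0.303 -2.339 1.829
v 0.312 -2.579 1.926
v 0.424 -2.809 1.957
v 0.616 -2.978 1.914
v 0.842 -3.046 1.809
v 1.05 -2.998 1.664
v -3.472 -3.012 0.262
v -2.707 -3.57 -0.168
v -3.908 -4.208 1.038
v -2.485 -3.334 0.321
v -2.576 -2.996 0.79
v -2.952 -2.663 1.092
v -3.493 -2.441 1.131
v -4.027 -2.4 0.893
v -4.385 -2.554 0.456
v -4.453 -2.853 -0.044
v -4.21 -3.203 -0.446
v -3.732 -3.492 -0.623
v -3.172 -3.629 -0.52
f 2 1 5
f 2 5 3
f 3 5 6
f 3 6 4
f 5 1 7
f 5 7 6
f 6 7 8
f 6 8 4
f 7 1 9
f 7 9 8
f 8 9 10
f 8 10 4
f 9 1 11
f 9 11 10
f 10 11 12
f 10 12 4
f 11 1 13
f 11 13 12
f 12 13 14
f 12 14 4
f 13 1 15
f 13 15 14
f 14 15 16
f 14 16 4
f 15 1 17
f 15 17 16
f 16 17 18
f 16 18 4
f 17 1 19
f 17 19 18
f 18 19 20
f 18 20 4
f 19 1 21
f 19 21 20
f 20 21 22
f 20 22 4
f 21 1 23
f 21 23 22
f 22 23 24
f 22 24 4
f 23 1 2
f 23 2 24
f 24 2 3
f 24 3 4
f 25 36 30
f 25 30 26
f 25 26 32
f 25 32 35
f 25 35 36
f 26 30 34
f 30 36 29
f 36 35 27
f 35 32 31
f 32 26 33
f 28 34 29
f 28 29 27
f 28 27 31
f 28 31 33
f 28 33 34
f 29 34 30
f 27 29 36
f 31 27 35
f 33 31 32
f 34 33 26
f 38 40 37
f 41 38 37
f 37 40 39
f 39 41 37
f 38 44 40
f 42 38 41
f 42 44 38
f 40 44 39
f 43 41 39
f 39 44 43
f 43 42 41
f 44 42 43
f 46 45 48
f 46 48 47
f 48 45 49
f 48 49 47
f 49 45 50
f 49 50 47
f 50 45 51
f 50 51 47
f 51 45 52
f 51 52 47
f 52 45 53
f 52 53 47
f 53 45 54
f 53 54 47
f 54 45 55
f 54 55 47
f 55 45 56
f 55 56 47
f 56 45 57
f 56 57 47
f 57 45 58
f 57 58 47
f 58 45 59
f 58 59 47
f 59 45 46
f 59 46 47
f 61 60 63
f 61 63 62
f 63 60 64
f 63 64 62
f 64 60 65
f 64 65 62
f 65 60 66
f 65 66 62
f 66 60 67
f 66 67 62
f 67 60 68
f 67 68 62
f 68 60 69
f 68 69 62
f 69 60 70
f 69 70 62
f 70 60 71
f 70 71 62
f 71 60 72
f 71 72 62
f 72 60 61
f 72 61 62



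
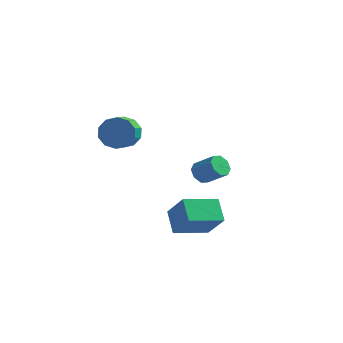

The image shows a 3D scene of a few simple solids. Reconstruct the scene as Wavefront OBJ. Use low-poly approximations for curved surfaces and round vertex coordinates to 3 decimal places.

v 1.464 2.327 -2.517
v 1.837 2.83 -2.947
v 3.069 2.697 -2.033
v 2.696 2.193 -1.603
v 1.543 3.083 -2.513
v 2.775 2.949 -1.599
v 1.202 2.892 -2.081
v 2.435 2.758 -1.168
v 1.015 2.371 -1.905
v 2.247 2.237 -0.991
v 1.091 1.823 -2.087
v 2.323 1.69 -1.173
v 1.385 1.571 -2.521
v 2.617 1.437 -1.607
v 1.725 1.762 -2.952
v 2.958 1.628 -2.039
v 1.913 2.283 -3.129
v 3.145 2.149 -2.215
v -0.984 -2.345 2.233
v -0.492 -1.937 3.053
v -0.345 -3.027 3.507
v -0.836 -3.435 2.687
v -1.119 -1.964 3.191
v -0.972 -3.054 3.645
v -1.695 -2.137 2.963
v -1.547 -3.227 3.417
v -1.999 -2.39 2.456
v -1.851 -3.48 2.91
v -1.915 -2.625 1.864
v -1.767 -3.715 2.318
v -1.475 -2.753 1.413
v -1.328 -3.843 1.867
v -0.848 -2.726 1.275
v -0.701 -3.816 1.729
v -0.273 -2.553 1.503
v -0.125 -3.643 1.957
v 0.031 -2.3 2.01
v 0.179 -3.39 2.464
v -0.053 -2.065 2.602
v 0.095 -3.155 3.056
v 1.04 -1.206 -3.893
v 2.223 -1.829 -2.366
v 2.417 0.331 -4.333
v 3.6 -0.292 -2.805
v 1.8 -2.168 -4.875
v 2.983 -2.791 -3.347
v 3.177 -0.631 -5.314
v 4.36 -1.254 -3.787
f 2 1 5
f 2 5 3
f 3 5 6
f 3 6 4
f 5 1 7
f 5 7 6
f 6 7 8
f 6 8 4
f 7 1 9
f 7 9 8
f 8 9 10
f 8 10 4
f 9 1 11
f 9 11 10
f 10 11 12
f 10 12 4
f 11 1 13
f 11 13 12
f 12 13 14
f 12 14 4
f 13 1 15
f 13 15 14
f 14 15 16
f 14 16 4
f 15 1 17
f 15 17 16
f 16 17 18
f 16 18 4
f 17 1 2
f 17 2 18
f 18 2 3
f 18 3 4
f 20 19 23
f 20 23 21
f 21 23 24
f 21 24 22
f 23 19 25
f 23 25 24
f 24 25 26
f 24 26 22
f 25 19 27
f 25 27 26
f 26 27 28
f 26 28 22
f 27 19 29
f 27 29 28
f 28 29 30
f 28 30 22
f 29 19 31
f 29 31 30
f 30 31 32
f 30 32 22
f 31 19 33
f 31 33 32
f 32 33 34
f 32 34 22
f 33 19 35
f 33 35 34
f 34 35 36
f 34 36 22
f 35 19 37
f 35 37 36
f 36 37 38
f 36 38 22
f 37 19 39
f 37 39 38
f 38 39 40
f 38 40 22
f 39 19 20
f 39 20 40
f 40 20 21
f 40 21 22
f 42 44 41
f 45 42 41
f 41 44 43
f 43 45 41
f 42 48 44
f 46 42 45
f 46 48 42
f 44 48 43
f 47 45 43
f 43 48 47
f 47 46 45
f 48 46 47



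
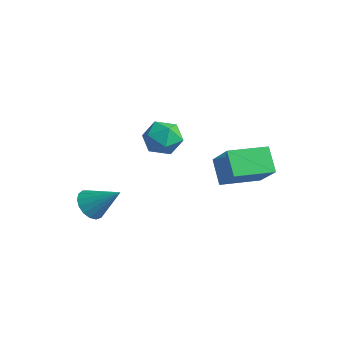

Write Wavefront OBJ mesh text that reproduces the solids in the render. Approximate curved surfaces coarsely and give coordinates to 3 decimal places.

v -4.528 -4.378 -4.162
v -3.86 -4.955 -4.486
v -3.212 -3.562 -2.898
v -3.828 -4.594 -4.752
v -3.957 -4.183 -4.883
v -4.217 -3.817 -4.849
v -4.548 -3.58 -4.658
v -4.874 -3.525 -4.353
v -5.121 -3.666 -4.005
v -5.233 -3.97 -3.692
v -5.183 -4.368 -3.488
v -4.983 -4.768 -3.438
v -4.679 -5.079 -3.554
v -4.34 -5.229 -3.809
v -4.045 -5.184 -4.145
v -0.433 -2.273 1.702
v 0.119 -3.124 1.386
v -1.019 -3.156 3.054
v -0.467 -4.007 2.738
v 0.042 -3.149 3.102
v 0.404 -2.603 2.266
v -1.304 -3.677 2.174
v -0.942 -3.131 1.338
v -0.419 -3.991 1.677
v 0.412 -3.665 2.251
v -1.312 -2.615 2.189
v -0.481 -2.289 2.763
v -0.471 -0.084 -0.586
v 0.909 -0.383 0.873
v 0.185 1.943 -0.792
v 1.565 1.644 0.667
v 0.555 -0.524 -1.647
v 1.935 -0.823 -0.188
v 1.211 1.503 -1.853
v 2.591 1.204 -0.394
f 2 1 4
f 2 4 3
f 4 1 5
f 4 5 3
f 5 1 6
f 5 6 3
f 6 1 7
f 6 7 3
f 7 1 8
f 7 8 3
f 8 1 9
f 8 9 3
f 9 1 10
f 9 10 3
f 10 1 11
f 10 11 3
f 11 1 12
f 11 12 3
f 12 1 13
f 12 13 3
f 13 1 14
f 13 14 3
f 14 1 15
f 14 15 3
f 15 1 2
f 15 2 3
f 16 27 21
f 16 21 17
f 16 17 23
f 16 23 26
f 16 26 27
f 17 21 25
f 21 27 20
f 27 26 18
f 26 23 22
f 23 17 24
f 19 25 20
f 19 20 18
f 19 18 22
f 19 22 24
f 19 24 25
f 20 25 21
f 18 20 27
f 22 18 26
f 24 22 23
f 25 24 17
f 29 31 28
f 32 29 28
f 28 31 30
f 30 32 28
f 29 35 31
f 33 29 32
f 33 35 29
f 31 35 30
f 34 32 30
f 30 35 34
f 34 33 32
f 35 33 34



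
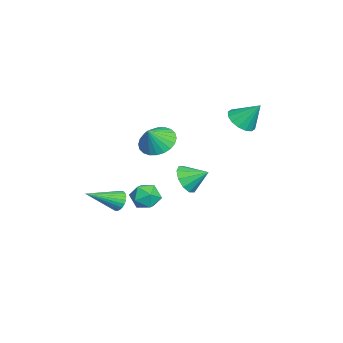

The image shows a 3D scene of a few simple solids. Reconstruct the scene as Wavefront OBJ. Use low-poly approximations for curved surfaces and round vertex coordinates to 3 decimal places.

v 0.767 -1.282 2.41
v 1.198 -1.851 1.895
v 1.293 -1.678 3.29
v 1.411 -1.581 1.89
v 1.525 -1.266 1.964
v 1.524 -0.953 2.105
v 1.408 -0.69 2.293
v 1.194 -0.517 2.499
v 0.915 -0.461 2.691
v 0.614 -0.53 2.84
v 0.335 -0.713 2.924
v 0.123 -0.982 2.929
v 0.008 -1.297 2.856
v 0.009 -1.61 2.714
v 0.126 -1.873 2.526
v 0.34 -2.046 2.321
v 0.619 -2.102 2.129
v 0.92 -2.034 1.979
v -2.58 2.288 2.06
v -1.815 2.143 2.014
v -2.36 3.112 3.12
v -1.875 2.464 1.777
v -2.124 2.738 1.616
v -2.495 2.891 1.573
v -2.889 2.883 1.662
v -3.2 2.715 1.857
v -3.345 2.433 2.106
v -3.285 2.112 2.344
v -3.036 1.838 2.505
v -2.665 1.685 2.548
v -2.271 1.693 2.459
v -1.96 1.861 2.264
v 2.735 -2.801 -0.177
v 3.195 -2.748 -0.455
v 3.345 -4.159 0.577
v 3.237 -2.633 -0.283
v 3.203 -2.545 -0.095
v 3.097 -2.495 0.08
v 2.937 -2.491 0.216
v 2.745 -2.535 0.293
v 2.552 -2.619 0.297
v 2.387 -2.731 0.23
v 2.274 -2.853 0.1
v 2.232 -2.968 -0.071
v 2.266 -3.057 -0.259
v 2.372 -3.107 -0.435
v 2.532 -3.11 -0.571
v 2.724 -3.066 -0.647
v 2.917 -2.982 -0.652
v 3.082 -2.87 -0.584
v -0.863 -1.5 -1.198
v -0.542 -1.15 -1.814
v -0.778 -2.61 -1.786
v -0.457 -2.26 -2.402
v -0.062 -2.31 -1.734
v -0.114 -1.624 -1.371
v -1.206 -2.136 -2.229
v -1.258 -1.45 -1.866
v -0.754 -1.542 -2.452
v -0.047 -1.65 -2.146
v -1.273 -2.11 -1.454
v -0.566 -2.218 -1.148
v -3.088 -0.144 -2.014
v -2.273 -0.284 -2.079
v -2.872 0.844 -1.426
v -2.419 -0.009 -2.487
v -2.821 0.214 -2.714
v -3.325 0.301 -2.674
v -3.739 0.217 -2.382
v -3.904 -0.004 -1.95
v -3.757 -0.279 -1.542
v -3.355 -0.502 -1.315
v -2.851 -0.589 -1.355
v -2.438 -0.505 -1.647
f 2 1 4
f 2 4 3
f 4 1 5
f 4 5 3
f 5 1 6
f 5 6 3
f 6 1 7
f 6 7 3
f 7 1 8
f 7 8 3
f 8 1 9
f 8 9 3
f 9 1 10
f 9 10 3
f 10 1 11
f 10 11 3
f 11 1 12
f 11 12 3
f 12 1 13
f 12 13 3
f 13 1 14
f 13 14 3
f 14 1 15
f 14 15 3
f 15 1 16
f 15 16 3
f 16 1 17
f 16 17 3
f 17 1 18
f 17 18 3
f 18 1 2
f 18 2 3
f 20 19 22
f 20 22 21
f 22 19 23
f 22 23 21
f 23 19 24
f 23 24 21
f 24 19 25
f 24 25 21
f 25 19 26
f 25 26 21
f 26 19 27
f 26 27 21
f 27 19 28
f 27 28 21
f 28 19 29
f 28 29 21
f 29 19 30
f 29 30 21
f 30 19 31
f 30 31 21
f 31 19 32
f 31 32 21
f 32 19 20
f 32 20 21
f 34 33 36
f 34 36 35
f 36 33 37
f 36 37 35
f 37 33 38
f 37 38 35
f 38 33 39
f 38 39 35
f 39 33 40
f 39 40 35
f 40 33 41
f 40 41 35
f 41 33 42
f 41 42 35
f 42 33 43
f 42 43 35
f 43 33 44
f 43 44 35
f 44 33 45
f 44 45 35
f 45 33 46
f 45 46 35
f 46 33 47
f 46 47 35
f 47 33 48
f 47 48 35
f 48 33 49
f 48 49 35
f 49 33 50
f 49 50 35
f 50 33 34
f 50 34 35
f 51 62 56
f 51 56 52
f 51 52 58
f 51 58 61
f 51 61 62
f 52 56 60
f 56 62 55
f 62 61 53
f 61 58 57
f 58 52 59
f 54 60 55
f 54 55 53
f 54 53 57
f 54 57 59
f 54 59 60
f 55 60 56
f 53 55 62
f 57 53 61
f 59 57 58
f 60 59 52
f 64 63 66
f 64 66 65
f 66 63 67
f 66 67 65
f 67 63 68
f 67 68 65
f 68 63 69
f 68 69 65
f 69 63 70
f 69 70 65
f 70 63 71
f 70 71 65
f 71 63 72
f 71 72 65
f 72 63 73
f 72 73 65
f 73 63 74
f 73 74 65
f 74 63 64
f 74 64 65



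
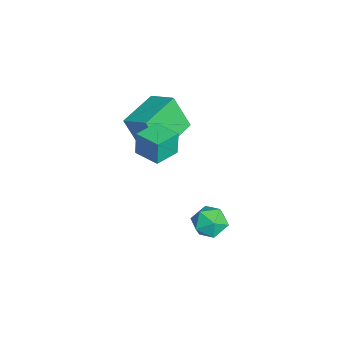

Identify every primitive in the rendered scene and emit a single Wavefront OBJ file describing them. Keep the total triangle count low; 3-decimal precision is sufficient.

v 0.315 0.707 -4.357
v 1.13 0.406 -3.955
v -0.49 0.094 -3.185
v 0.325 -0.207 -2.783
v 0.127 0.728 -2.82
v 0.624 1.107 -3.544
v 0.016 -0.607 -3.596
v 0.513 -0.228 -4.32
v 0.945 -0.406 -3.485
v 1.013 0.419 -3.005
v -0.373 0.081 -4.135
v -0.305 0.906 -3.655
v -0.333 -2.166 1.853
v -0.44 -2.117 3.087
v 0.578 -1.226 1.894
v 0.471 -1.176 3.129
v 0.609 -3.084 1.971
v 0.502 -3.034 3.206
v 1.52 -2.143 2.013
v 1.413 -2.094 3.247
v -1.268 -2.823 0.519
v -1.582 -3.582 2.243
v -2.939 -1.529 0.784
v -3.253 -2.287 2.509
v -0.407 -1.833 1.111
v -0.721 -2.591 2.836
v -2.078 -0.538 1.377
v -2.392 -1.297 3.101
f 1 12 6
f 1 6 2
f 1 2 8
f 1 8 11
f 1 11 12
f 2 6 10
f 6 12 5
f 12 11 3
f 11 8 7
f 8 2 9
f 4 10 5
f 4 5 3
f 4 3 7
f 4 7 9
f 4 9 10
f 5 10 6
f 3 5 12
f 7 3 11
f 9 7 8
f 10 9 2
f 14 16 13
f 17 14 13
f 13 16 15
f 15 17 13
f 14 20 16
f 18 14 17
f 18 20 14
f 16 20 15
f 19 17 15
f 15 20 19
f 19 18 17
f 20 18 19
f 22 24 21
f 25 22 21
f 21 24 23
f 23 25 21
f 22 28 24
f 26 22 25
f 26 28 22
f 24 28 23
f 27 25 23
f 23 28 27
f 27 26 25
f 28 26 27



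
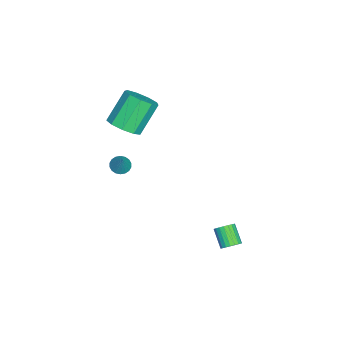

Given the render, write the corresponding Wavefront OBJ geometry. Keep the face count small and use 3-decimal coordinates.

v 3.027 -2.371 1.679
v 3.378 -2.055 1.378
v 3.653 -2.109 2.681
v 3.202 -1.893 1.445
v 2.991 -1.825 1.559
v 2.787 -1.865 1.697
v 2.631 -2.006 1.831
v 2.553 -2.219 1.935
v 2.57 -2.462 1.988
v 2.677 -2.687 1.98
v 2.853 -2.849 1.912
v 3.064 -2.917 1.798
v 3.268 -2.876 1.661
v 3.424 -2.736 1.527
v 3.502 -2.523 1.423
v 3.485 -2.28 1.369
v 3.56 3.424 -3.6
v 3.858 3.651 -3.171
v 3.078 3.162 -2.37
v 2.78 2.936 -2.8
v 3.702 3.823 -3.218
v 2.922 3.334 -2.418
v 3.521 3.926 -3.332
v 2.741 3.437 -2.531
v 3.347 3.942 -3.492
v 2.567 3.453 -2.691
v 3.21 3.869 -3.671
v 2.43 3.38 -2.87
v 3.133 3.718 -3.837
v 2.353 3.229 -3.036
v 3.13 3.517 -3.963
v 2.35 3.028 -3.162
v 3.201 3.3 -4.026
v 2.421 2.811 -3.225
v 3.335 3.105 -4.015
v 2.555 2.616 -3.214
v 3.507 2.964 -3.933
v 2.727 2.476 -3.132
v 3.689 2.904 -3.793
v 2.909 2.415 -2.992
v 3.848 2.933 -3.62
v 3.068 2.444 -2.819
v 3.957 3.047 -3.443
v 3.177 2.558 -2.643
v 3.998 3.227 -3.294
v 3.218 2.738 -2.493
v 3.963 3.44 -3.198
v 3.183 2.952 -2.397
v 0.376 -2.737 2.376
v 0.945 -3.244 3.007
v -0.147 -2.49 4.596
v -0.716 -1.983 3.964
v 1.21 -2.631 2.898
v 0.118 -1.877 4.487
v 1.085 -2.067 2.545
v -0.007 -1.313 4.133
v 0.628 -1.817 2.112
v -0.464 -1.063 3.701
v 0.053 -1.997 1.803
v -1.039 -1.243 3.391
v -0.371 -2.524 1.761
v -1.462 -1.77 3.35
v -0.445 -3.15 2.008
v -1.537 -2.396 3.596
v -0.135 -3.583 2.426
v -1.227 -2.829 4.015
v 0.414 -3.621 2.821
v -0.678 -2.866 4.41
f 2 1 4
f 2 4 3
f 4 1 5
f 4 5 3
f 5 1 6
f 5 6 3
f 6 1 7
f 6 7 3
f 7 1 8
f 7 8 3
f 8 1 9
f 8 9 3
f 9 1 10
f 9 10 3
f 10 1 11
f 10 11 3
f 11 1 12
f 11 12 3
f 12 1 13
f 12 13 3
f 13 1 14
f 13 14 3
f 14 1 15
f 14 15 3
f 15 1 16
f 15 16 3
f 16 1 2
f 16 2 3
f 18 17 21
f 18 21 19
f 19 21 22
f 19 22 20
f 21 17 23
f 21 23 22
f 22 23 24
f 22 24 20
f 23 17 25
f 23 25 24
f 24 25 26
f 24 26 20
f 25 17 27
f 25 27 26
f 26 27 28
f 26 28 20
f 27 17 29
f 27 29 28
f 28 29 30
f 28 30 20
f 29 17 31
f 29 31 30
f 30 31 32
f 30 32 20
f 31 17 33
f 31 33 32
f 32 33 34
f 32 34 20
f 33 17 35
f 33 35 34
f 34 35 36
f 34 36 20
f 35 17 37
f 35 37 36
f 36 37 38
f 36 38 20
f 37 17 39
f 37 39 38
f 38 39 40
f 38 40 20
f 39 17 41
f 39 41 40
f 40 41 42
f 40 42 20
f 41 17 43
f 41 43 42
f 42 43 44
f 42 44 20
f 43 17 45
f 43 45 44
f 44 45 46
f 44 46 20
f 45 17 47
f 45 47 46
f 46 47 48
f 46 48 20
f 47 17 18
f 47 18 48
f 48 18 19
f 48 19 20
f 50 49 53
f 50 53 51
f 51 53 54
f 51 54 52
f 53 49 55
f 53 55 54
f 54 55 56
f 54 56 52
f 55 49 57
f 55 57 56
f 56 57 58
f 56 58 52
f 57 49 59
f 57 59 58
f 58 59 60
f 58 60 52
f 59 49 61
f 59 61 60
f 60 61 62
f 60 62 52
f 61 49 63
f 61 63 62
f 62 63 64
f 62 64 52
f 63 49 65
f 63 65 64
f 64 65 66
f 64 66 52
f 65 49 67
f 65 67 66
f 66 67 68
f 66 68 52
f 67 49 50
f 67 50 68
f 68 50 51
f 68 51 52



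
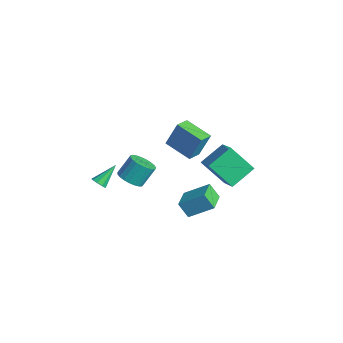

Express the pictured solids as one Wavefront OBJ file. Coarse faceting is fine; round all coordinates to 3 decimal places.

v -4.591 2.352 -0.82
v -4.322 3.049 0.949
v -5.15 3.335 -1.122
v -4.881 4.031 0.647
v -2.839 3.169 -1.407
v -2.57 3.865 0.362
v -3.398 4.151 -1.709
v -3.129 4.848 0.06
v -0.256 1.442 -2.188
v 0.63 2.775 -1.145
v 0.29 1.852 -3.175
v 1.176 3.184 -2.132
v 0.984 0.416 -1.928
v 1.87 1.748 -0.885
v 1.53 0.825 -2.915
v 2.416 2.158 -1.872
v -2.446 -1.196 -1.451
v -1.703 -1.645 -1.092
v -1.75 -0.713 0.17
v -2.494 -0.264 -0.189
v -1.533 -1.358 -1.297
v -1.581 -0.426 -0.035
v -1.522 -1.044 -1.529
v -1.569 -0.112 -0.266
v -1.67 -0.755 -1.747
v -1.718 0.176 -0.485
v -1.953 -0.543 -1.914
v -2 0.388 -0.652
v -2.321 -0.444 -2.001
v -2.368 0.488 -0.739
v -2.711 -0.475 -1.993
v -2.758 0.457 -0.731
v -3.054 -0.63 -1.892
v -3.102 0.302 -0.629
v -3.293 -0.883 -1.714
v -3.341 0.048 -0.451
v -3.385 -1.191 -1.49
v -3.433 -0.259 -0.228
v -3.315 -1.499 -1.26
v -3.363 -0.567 0.002
v -3.095 -1.755 -1.063
v -3.142 -0.823 0.199
v -2.763 -1.914 -0.933
v -2.81 -0.982 0.329
v -2.375 -1.949 -0.893
v -2.423 -1.017 0.37
v -2 -1.854 -0.949
v -2.048 -0.922 0.313
v 2.499 1.146 2.951
v 4.035 0.857 3.864
v 2.258 2.738 3.861
v 3.794 2.449 4.774
v 3.586 2.171 1.446
v 5.122 1.882 2.359
v 3.345 3.763 2.356
v 4.881 3.474 3.269
v -3.379 -2.935 -1.92
v -3.058 -3.193 -1.526
v -3.661 -1.605 -0.82
v -2.836 -2.962 -1.749
v -2.869 -2.719 -2.052
v -3.14 -2.577 -2.293
v -3.523 -2.602 -2.36
v -3.839 -2.784 -2.221
v -3.94 -3.037 -1.942
v -3.778 -3.242 -1.652
v -3.43 -3.304 -1.488
f 2 4 1
f 5 2 1
f 1 4 3
f 3 5 1
f 2 8 4
f 6 2 5
f 6 8 2
f 4 8 3
f 7 5 3
f 3 8 7
f 7 6 5
f 8 6 7
f 10 12 9
f 13 10 9
f 9 12 11
f 11 13 9
f 10 16 12
f 14 10 13
f 14 16 10
f 12 16 11
f 15 13 11
f 11 16 15
f 15 14 13
f 16 14 15
f 18 17 21
f 18 21 19
f 19 21 22
f 19 22 20
f 21 17 23
f 21 23 22
f 22 23 24
f 22 24 20
f 23 17 25
f 23 25 24
f 24 25 26
f 24 26 20
f 25 17 27
f 25 27 26
f 26 27 28
f 26 28 20
f 27 17 29
f 27 29 28
f 28 29 30
f 28 30 20
f 29 17 31
f 29 31 30
f 30 31 32
f 30 32 20
f 31 17 33
f 31 33 32
f 32 33 34
f 32 34 20
f 33 17 35
f 33 35 34
f 34 35 36
f 34 36 20
f 35 17 37
f 35 37 36
f 36 37 38
f 36 38 20
f 37 17 39
f 37 39 38
f 38 39 40
f 38 40 20
f 39 17 41
f 39 41 40
f 40 41 42
f 40 42 20
f 41 17 43
f 41 43 42
f 42 43 44
f 42 44 20
f 43 17 45
f 43 45 44
f 44 45 46
f 44 46 20
f 45 17 47
f 45 47 46
f 46 47 48
f 46 48 20
f 47 17 18
f 47 18 48
f 48 18 19
f 48 19 20
f 50 52 49
f 53 50 49
f 49 52 51
f 51 53 49
f 50 56 52
f 54 50 53
f 54 56 50
f 52 56 51
f 55 53 51
f 51 56 55
f 55 54 53
f 56 54 55
f 58 57 60
f 58 60 59
f 60 57 61
f 60 61 59
f 61 57 62
f 61 62 59
f 62 57 63
f 62 63 59
f 63 57 64
f 63 64 59
f 64 57 65
f 64 65 59
f 65 57 66
f 65 66 59
f 66 57 67
f 66 67 59
f 67 57 58
f 67 58 59



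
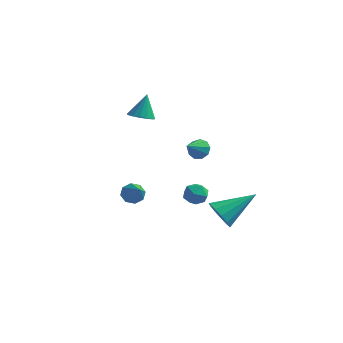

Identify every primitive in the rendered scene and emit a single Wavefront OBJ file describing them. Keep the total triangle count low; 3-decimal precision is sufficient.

v -0.309 -3.034 -0.026
v 0.208 -3.101 0.347
v -0.608 -3.999 0.213
v -0.091 -4.066 0.586
v -0.56 -3.665 0.759
v -0.376 -3.069 0.611
v -0.024 -4.031 -0.051
v 0.16 -3.435 -0.199
v 0.384 -3.718 0.332
v 0.053 -3.491 0.832
v -0.453 -3.609 -0.272
v -0.784 -3.382 0.228
v -0.279 -2.956 2.722
v 0.219 -3.165 2.62
v -0.521 -3.824 3.318
v 0.23 -2.954 2.931
v 0.002 -2.744 3.145
v -0.357 -2.633 3.161
v -0.68 -2.674 2.971
v -0.815 -2.846 2.665
v -0.699 -3.07 2.386
v -0.387 -3.24 2.264
v -0.024 -3.278 2.356
v 0.25 -1.732 -1.998
v 0.747 -1.743 -2.65
v 1.53 -0.528 -1.042
v 0.459 -1.387 -2.712
v 0.105 -1.141 -2.547
v -0.204 -1.082 -2.208
v -0.368 -1.229 -1.803
v -0.336 -1.536 -1.459
v -0.118 -1.905 -1.286
v 0.217 -2.219 -1.339
v 0.562 -2.378 -1.602
v 0.808 -2.332 -1.99
v 0.877 -2.095 -2.38
v -4.461 -0.299 -2.377
v -3.971 -0.248 -2.702
v -3.539 -1.661 -1.203
v -3.981 0.043 -2.356
v -4.272 0.133 -2.023
v -4.674 -0.03 -1.897
v -4.951 -0.351 -2.052
v -4.941 -0.642 -2.397
v -4.65 -0.732 -2.731
v -4.248 -0.569 -2.857
v -3.594 -1.372 3.328
v -3.154 -0.962 3.11
v -3.506 -0.848 4.492
v -3.444 -0.81 3.063
v -3.774 -0.808 3.087
v -4.056 -0.957 3.176
v -4.215 -1.218 3.305
v -4.206 -1.52 3.441
v -4.034 -1.783 3.546
v -3.744 -1.935 3.593
v -3.414 -1.937 3.569
v -3.132 -1.788 3.48
v -2.973 -1.527 3.351
v -2.982 -1.225 3.215
f 1 12 6
f 1 6 2
f 1 2 8
f 1 8 11
f 1 11 12
f 2 6 10
f 6 12 5
f 12 11 3
f 11 8 7
f 8 2 9
f 4 10 5
f 4 5 3
f 4 3 7
f 4 7 9
f 4 9 10
f 5 10 6
f 3 5 12
f 7 3 11
f 9 7 8
f 10 9 2
f 14 13 16
f 14 16 15
f 16 13 17
f 16 17 15
f 17 13 18
f 17 18 15
f 18 13 19
f 18 19 15
f 19 13 20
f 19 20 15
f 20 13 21
f 20 21 15
f 21 13 22
f 21 22 15
f 22 13 23
f 22 23 15
f 23 13 14
f 23 14 15
f 25 24 27
f 25 27 26
f 27 24 28
f 27 28 26
f 28 24 29
f 28 29 26
f 29 24 30
f 29 30 26
f 30 24 31
f 30 31 26
f 31 24 32
f 31 32 26
f 32 24 33
f 32 33 26
f 33 24 34
f 33 34 26
f 34 24 35
f 34 35 26
f 35 24 36
f 35 36 26
f 36 24 25
f 36 25 26
f 38 37 40
f 38 40 39
f 40 37 41
f 40 41 39
f 41 37 42
f 41 42 39
f 42 37 43
f 42 43 39
f 43 37 44
f 43 44 39
f 44 37 45
f 44 45 39
f 45 37 46
f 45 46 39
f 46 37 38
f 46 38 39
f 48 47 50
f 48 50 49
f 50 47 51
f 50 51 49
f 51 47 52
f 51 52 49
f 52 47 53
f 52 53 49
f 53 47 54
f 53 54 49
f 54 47 55
f 54 55 49
f 55 47 56
f 55 56 49
f 56 47 57
f 56 57 49
f 57 47 58
f 57 58 49
f 58 47 59
f 58 59 49
f 59 47 60
f 59 60 49
f 60 47 48
f 60 48 49



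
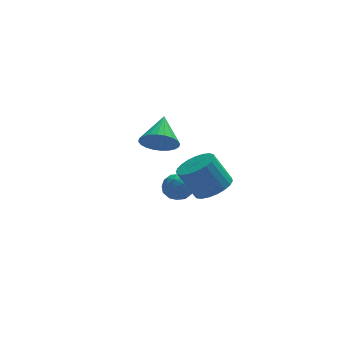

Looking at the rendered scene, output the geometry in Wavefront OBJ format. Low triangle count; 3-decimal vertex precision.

v -1.983 2.109 -3.14
v -1.468 1.837 -2.673
v -2.452 1.003 -3.267
v -1.937 0.731 -2.8
v -2.474 1.181 -2.543
v -2.185 1.865 -2.464
v -1.735 0.975 -3.476
v -1.446 1.659 -3.397
v -1.315 1.136 -2.88
v -1.772 1.264 -2.303
v -2.148 1.576 -3.637
v -2.605 1.704 -3.06
v -1.684 2.07 -2.896
v -2.236 0.77 -3.044
v -2.551 1.035 -2.894
v -2.249 0.875 -2.619
v -2.105 2.086 -2.773
v -1.803 1.927 -2.498
v -2.394 1.541 -2.422
v -2.117 0.913 -3.442
v -1.815 0.754 -3.167
v -1.671 1.965 -3.321
v -1.369 1.805 -3.046
v -1.526 1.299 -3.518
v -1.292 1.498 -2.742
v -1.568 0.848 -2.817
v -1.449 0.992 -3.214
v -1.279 1.393 -3.168
v -1.56 1.573 -2.403
v -1.836 0.923 -2.478
v -2.152 1.188 -2.327
v -1.982 1.59 -2.281
v -1.471 1.162 -2.525
v -2.084 1.917 -3.462
v -2.36 1.267 -3.537
v -1.938 1.25 -3.659
v -1.768 1.652 -3.613
v -2.352 1.992 -3.123
v -2.628 1.342 -3.198
v -2.641 1.447 -2.772
v -2.471 1.848 -2.726
v -2.449 1.678 -3.415
v -1.466 -3.058 -0.274
v -0.919 -3.605 0.144
v -1.607 -3.31 1.432
v -2.154 -2.762 1.014
v -0.74 -3.287 0.167
v -1.428 -2.992 1.455
v -0.686 -2.929 0.113
v -1.375 -2.634 1.401
v -0.767 -2.593 -0.007
v -1.456 -2.298 1.281
v -0.97 -2.338 -0.174
v -1.658 -2.043 1.114
v -1.258 -2.207 -0.358
v -1.946 -1.912 0.93
v -1.581 -2.223 -0.527
v -2.27 -1.928 0.761
v -1.885 -2.383 -0.653
v -2.574 -2.088 0.635
v -2.117 -2.66 -0.713
v -2.805 -2.365 0.575
v -2.236 -3.006 -0.697
v -2.924 -2.711 0.591
v -2.221 -3.361 -0.608
v -2.91 -3.065 0.68
v -2.076 -3.663 -0.462
v -2.765 -3.368 0.826
v -1.826 -3.86 -0.282
v -2.514 -3.565 1.006
v -1.513 -3.919 -0.102
v -2.202 -3.624 1.186
v -1.192 -3.829 0.049
v -1.881 -3.534 1.337
v -3.606 -2.742 2.424
v -2.952 -3.168 2.706
v -3.154 -1.538 3.196
v -2.831 -3.039 2.434
v -2.828 -2.865 2.161
v -2.943 -2.672 1.928
v -3.16 -2.49 1.771
v -3.444 -2.346 1.712
v -3.753 -2.262 1.762
v -4.039 -2.251 1.913
v -4.259 -2.315 2.141
v -4.38 -2.444 2.413
v -4.384 -2.618 2.686
v -4.268 -2.811 2.919
v -4.052 -2.994 3.077
v -3.768 -3.138 3.135
v -3.459 -3.221 3.085
v -3.173 -3.232 2.934
f 1 38 17
f 38 12 41
f 17 41 6
f 38 41 17
f 1 17 13
f 17 6 18
f 13 18 2
f 17 18 13
f 1 13 22
f 13 2 23
f 22 23 8
f 13 23 22
f 1 22 34
f 22 8 37
f 34 37 11
f 22 37 34
f 1 34 38
f 34 11 42
f 38 42 12
f 34 42 38
f 2 18 29
f 18 6 32
f 29 32 10
f 18 32 29
f 6 41 19
f 41 12 40
f 19 40 5
f 41 40 19
f 12 42 39
f 42 11 35
f 39 35 3
f 42 35 39
f 11 37 36
f 37 8 24
f 36 24 7
f 37 24 36
f 8 23 28
f 23 2 25
f 28 25 9
f 23 25 28
f 4 30 16
f 30 10 31
f 16 31 5
f 30 31 16
f 4 16 14
f 16 5 15
f 14 15 3
f 16 15 14
f 4 14 21
f 14 3 20
f 21 20 7
f 14 20 21
f 4 21 26
f 21 7 27
f 26 27 9
f 21 27 26
f 4 26 30
f 26 9 33
f 30 33 10
f 26 33 30
f 5 31 19
f 31 10 32
f 19 32 6
f 31 32 19
f 3 15 39
f 15 5 40
f 39 40 12
f 15 40 39
f 7 20 36
f 20 3 35
f 36 35 11
f 20 35 36
f 9 27 28
f 27 7 24
f 28 24 8
f 27 24 28
f 10 33 29
f 33 9 25
f 29 25 2
f 33 25 29
f 44 43 47
f 44 47 45
f 45 47 48
f 45 48 46
f 47 43 49
f 47 49 48
f 48 49 50
f 48 50 46
f 49 43 51
f 49 51 50
f 50 51 52
f 50 52 46
f 51 43 53
f 51 53 52
f 52 53 54
f 52 54 46
f 53 43 55
f 53 55 54
f 54 55 56
f 54 56 46
f 55 43 57
f 55 57 56
f 56 57 58
f 56 58 46
f 57 43 59
f 57 59 58
f 58 59 60
f 58 60 46
f 59 43 61
f 59 61 60
f 60 61 62
f 60 62 46
f 61 43 63
f 61 63 62
f 62 63 64
f 62 64 46
f 63 43 65
f 63 65 64
f 64 65 66
f 64 66 46
f 65 43 67
f 65 67 66
f 66 67 68
f 66 68 46
f 67 43 69
f 67 69 68
f 68 69 70
f 68 70 46
f 69 43 71
f 69 71 70
f 70 71 72
f 70 72 46
f 71 43 73
f 71 73 72
f 72 73 74
f 72 74 46
f 73 43 44
f 73 44 74
f 74 44 45
f 74 45 46
f 76 75 78
f 76 78 77
f 78 75 79
f 78 79 77
f 79 75 80
f 79 80 77
f 80 75 81
f 80 81 77
f 81 75 82
f 81 82 77
f 82 75 83
f 82 83 77
f 83 75 84
f 83 84 77
f 84 75 85
f 84 85 77
f 85 75 86
f 85 86 77
f 86 75 87
f 86 87 77
f 87 75 88
f 87 88 77
f 88 75 89
f 88 89 77
f 89 75 90
f 89 90 77
f 90 75 91
f 90 91 77
f 91 75 92
f 91 92 77
f 92 75 76
f 92 76 77



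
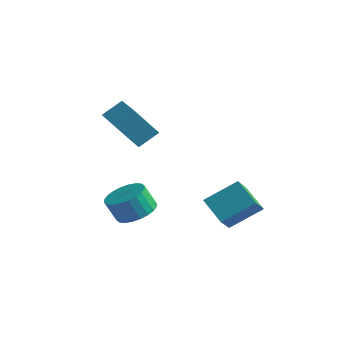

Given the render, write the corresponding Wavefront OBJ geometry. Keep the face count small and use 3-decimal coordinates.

v -0.175 -1.296 -1.492
v 0.733 -1.667 -1.212
v 0.263 -1.955 -0.068
v -0.645 -1.584 -0.348
v 0.768 -1.286 -1.102
v 0.297 -1.574 0.042
v 0.659 -0.907 -1.051
v 0.188 -1.195 0.093
v 0.423 -0.587 -1.067
v -0.048 -0.875 0.077
v 0.096 -0.374 -1.148
v -0.375 -0.663 -0.004
v -0.272 -0.302 -1.282
v -0.743 -0.591 -0.138
v -0.625 -0.382 -1.447
v -1.096 -0.67 -0.303
v -0.91 -0.6 -1.619
v -1.381 -0.889 -0.475
v -1.083 -0.925 -1.772
v -1.553 -1.213 -0.628
v -1.117 -1.306 -1.882
v -1.588 -1.594 -0.738
v -1.008 -1.685 -1.933
v -1.479 -1.973 -0.789
v -0.772 -2.005 -1.917
v -1.243 -2.293 -0.773
v -0.445 -2.217 -1.836
v -0.916 -2.506 -0.692
v -0.077 -2.289 -1.702
v -0.548 -2.578 -0.558
v 0.276 -2.21 -1.537
v -0.195 -2.498 -0.393
v 0.561 -1.991 -1.365
v 0.09 -2.28 -0.221
v 3.159 1.219 -2.628
v 3.39 0.192 -1.675
v 1.895 1.671 -1.834
v 2.126 0.644 -0.881
v 4.234 2.416 -1.599
v 4.465 1.389 -0.646
v 2.97 2.868 -0.805
v 3.201 1.841 0.148
v -0.93 -1.991 4.2
v -0.421 -1.151 4.907
v -2.508 -0.709 3.813
v -2 0.131 4.521
v -0.02 -1.311 2.739
v 0.488 -0.471 3.447
v -1.599 -0.029 2.353
v -1.09 0.811 3.06
f 2 1 5
f 2 5 3
f 3 5 6
f 3 6 4
f 5 1 7
f 5 7 6
f 6 7 8
f 6 8 4
f 7 1 9
f 7 9 8
f 8 9 10
f 8 10 4
f 9 1 11
f 9 11 10
f 10 11 12
f 10 12 4
f 11 1 13
f 11 13 12
f 12 13 14
f 12 14 4
f 13 1 15
f 13 15 14
f 14 15 16
f 14 16 4
f 15 1 17
f 15 17 16
f 16 17 18
f 16 18 4
f 17 1 19
f 17 19 18
f 18 19 20
f 18 20 4
f 19 1 21
f 19 21 20
f 20 21 22
f 20 22 4
f 21 1 23
f 21 23 22
f 22 23 24
f 22 24 4
f 23 1 25
f 23 25 24
f 24 25 26
f 24 26 4
f 25 1 27
f 25 27 26
f 26 27 28
f 26 28 4
f 27 1 29
f 27 29 28
f 28 29 30
f 28 30 4
f 29 1 31
f 29 31 30
f 30 31 32
f 30 32 4
f 31 1 33
f 31 33 32
f 32 33 34
f 32 34 4
f 33 1 2
f 33 2 34
f 34 2 3
f 34 3 4
f 36 38 35
f 39 36 35
f 35 38 37
f 37 39 35
f 36 42 38
f 40 36 39
f 40 42 36
f 38 42 37
f 41 39 37
f 37 42 41
f 41 40 39
f 42 40 41
f 44 46 43
f 47 44 43
f 43 46 45
f 45 47 43
f 44 50 46
f 48 44 47
f 48 50 44
f 46 50 45
f 49 47 45
f 45 50 49
f 49 48 47
f 50 48 49

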